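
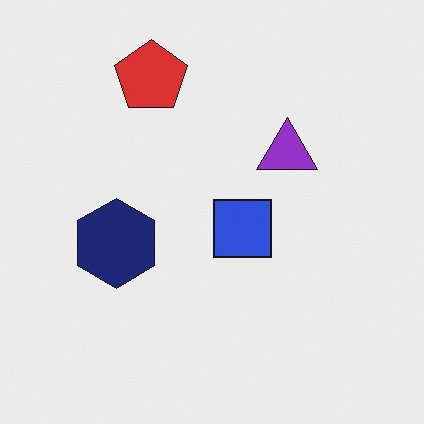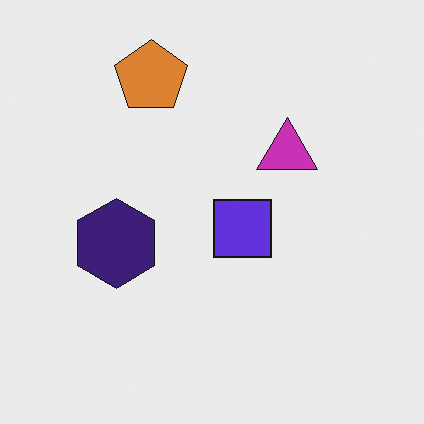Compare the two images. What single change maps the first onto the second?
The second image is the first hue-shifted by a small amount.

Every shape's color has rotated by the same amount around the hue wheel — a uniform hue shift.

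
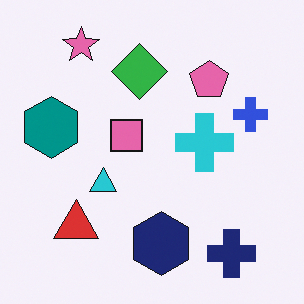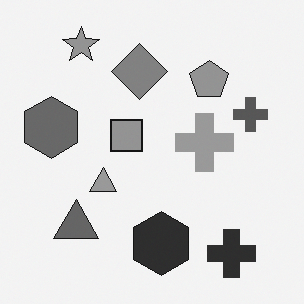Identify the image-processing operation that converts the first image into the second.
It was converted to grayscale.

All color is removed — every shape is now a shade of grey.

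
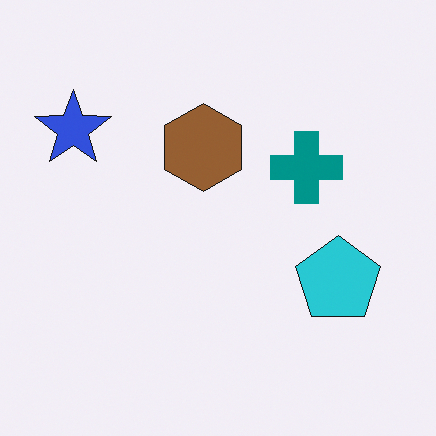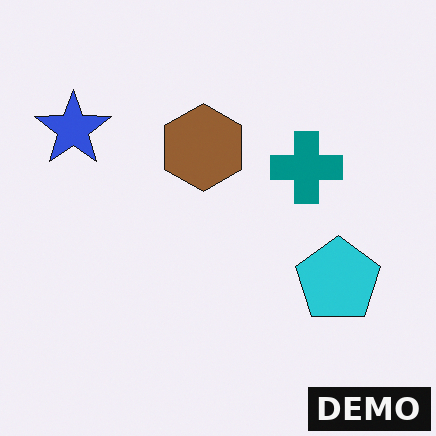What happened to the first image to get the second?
The second image is the first watermarked with the text "DEMO" in the lower-right corner.

A dark label reading "DEMO" appears in the lower-right corner.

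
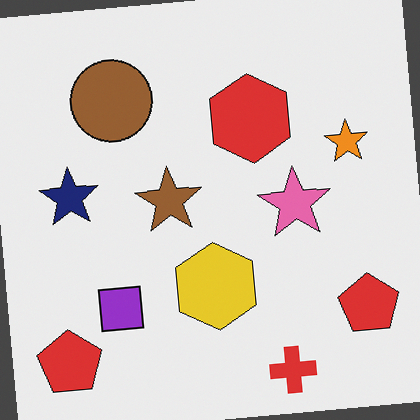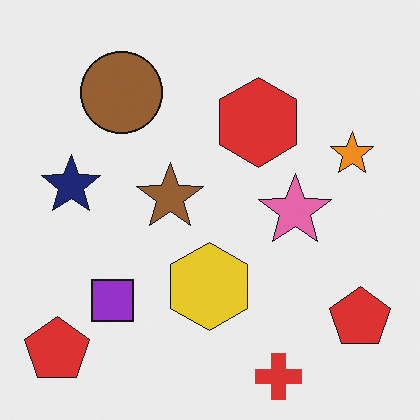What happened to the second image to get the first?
The first image is the second rotated counter-clockwise by a few degrees.

Every shape is tilted by the same angle and the image corners show triangular fill wedges — a whole-image rotation by a non-right angle.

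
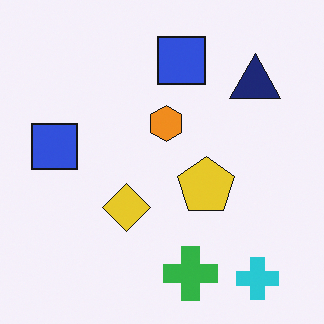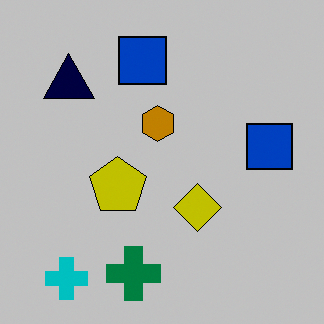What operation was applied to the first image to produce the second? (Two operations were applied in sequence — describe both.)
The image was flipped horizontally (left ↔ right), then heavily posterized to just a handful of flat colors.

The cyan cross is in the bottom-right of the first image and the bottom-left of the second — shapes on opposite sides of the vertical midline have swapped in a mirror flip. Each flat color has snapped to a coarser quantized level — most visibly, the near-white background has dropped to a flat grey.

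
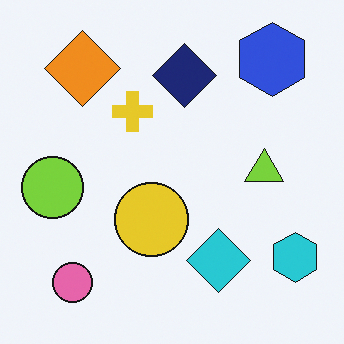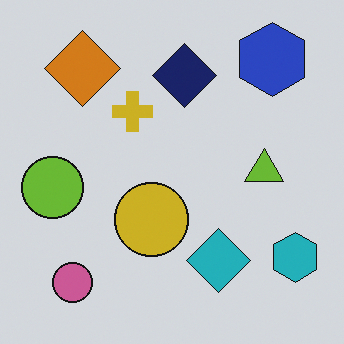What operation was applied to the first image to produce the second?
This is the original image slightly darkened.

Every pixel — background and shapes alike — is uniformly darkened.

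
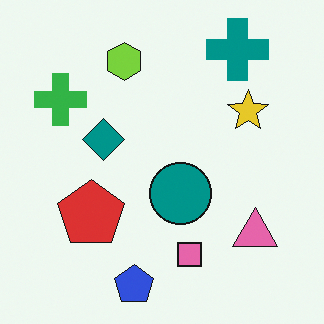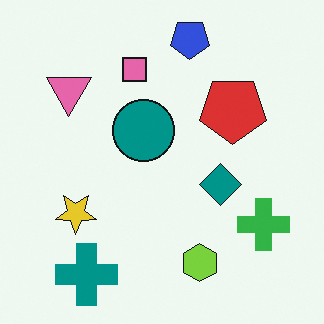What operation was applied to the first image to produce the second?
The image was rotated 180°.

The teal cross sits in the top-right of the first image and the bottom-left of the second — consistent with a whole-image 180° rotation.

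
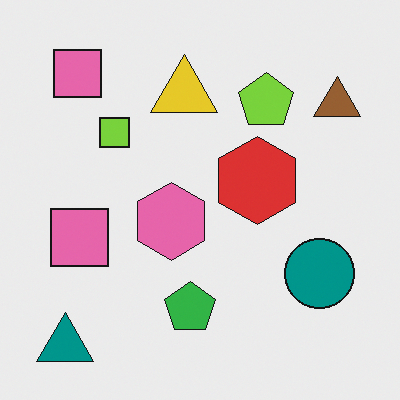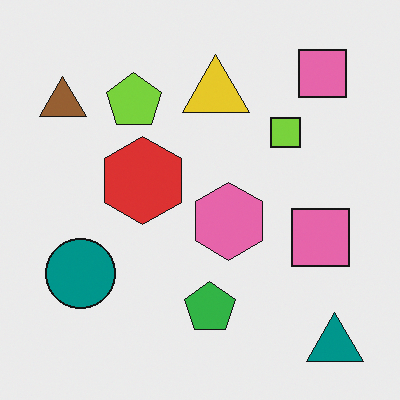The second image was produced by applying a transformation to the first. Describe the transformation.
Flipped horizontally (left ↔ right).

The brown triangle is in the top-right of the first image and the top-left of the second — shapes on opposite sides of the vertical midline have swapped in a mirror flip.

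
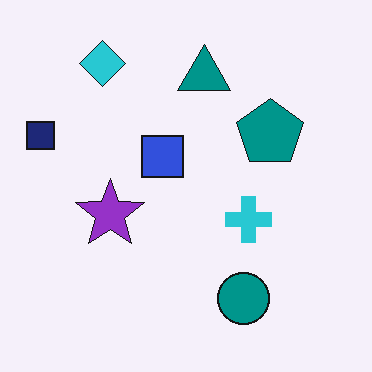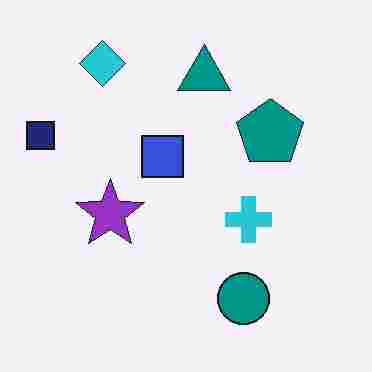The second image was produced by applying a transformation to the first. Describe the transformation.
Heavily JPEG-compressed with obvious blocking artifacts.

Blocky 8×8 compression artifacts appear around shape edges and the flat background shows ringing — characteristic JPEG degradation.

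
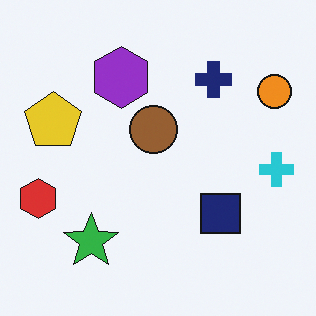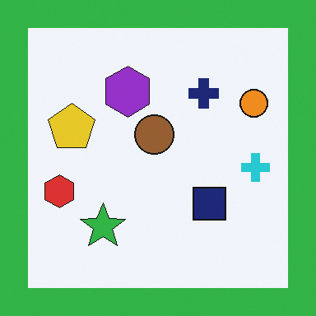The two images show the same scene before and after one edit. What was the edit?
The image was framed with a green border.

A solid green frame runs around the edge of the second image, with the content slightly shrunk inside it.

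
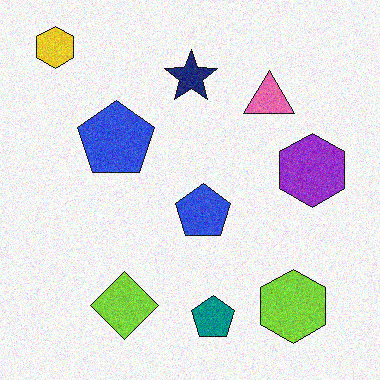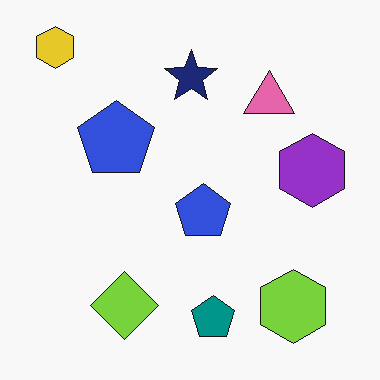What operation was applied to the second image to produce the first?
Degraded with moderate additive noise.

Random speckle covers the whole image, including the flat background.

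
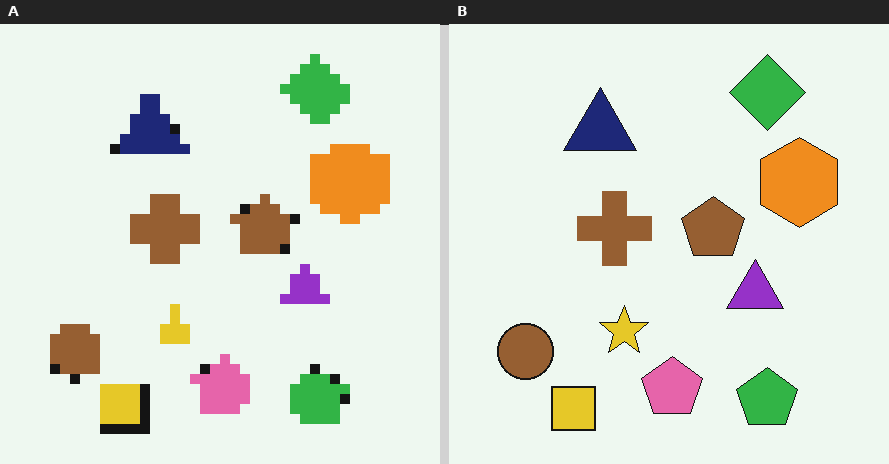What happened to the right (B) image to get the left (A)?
Coarsely pixelated.

Shapes are reduced to large square blocks; fine edges and outlines are lost — a downscale-then-upscale (mosaic) effect.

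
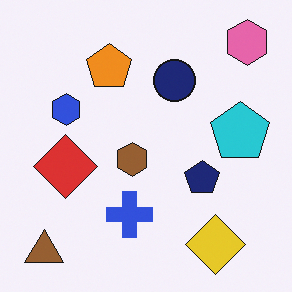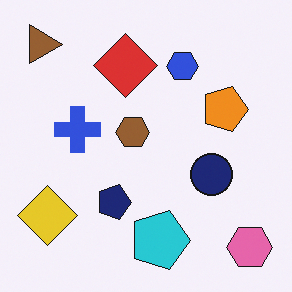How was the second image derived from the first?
It was rotated 90° clockwise.

The brown triangle sits in the bottom-left of the first image and the top-left of the second — consistent with a whole-image 90° clockwise rotation.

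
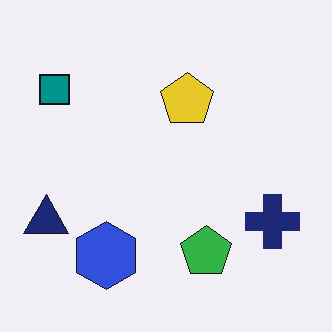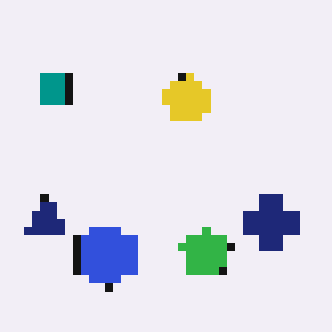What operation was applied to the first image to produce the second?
Moderately pixelated.

Shapes are reduced to large square blocks; fine edges and outlines are lost — a downscale-then-upscale (mosaic) effect.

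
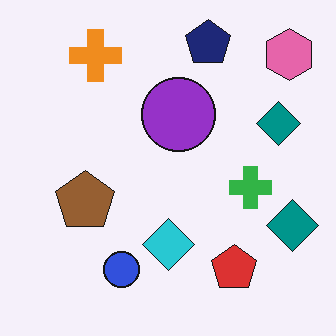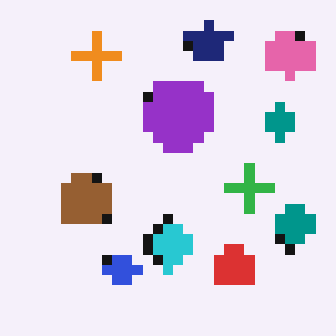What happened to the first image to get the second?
This is the original image coarsely pixelated.

Shapes are reduced to large square blocks; fine edges and outlines are lost — a downscale-then-upscale (mosaic) effect.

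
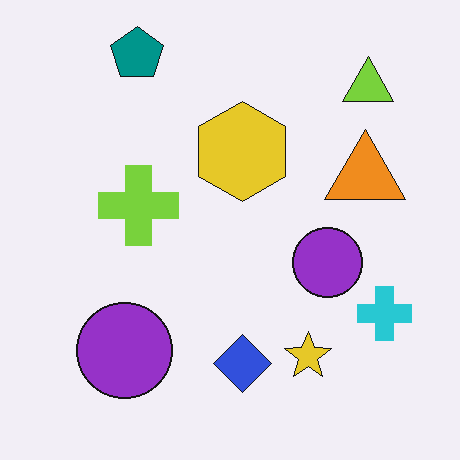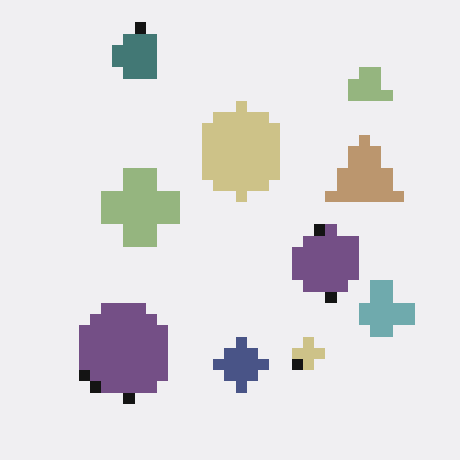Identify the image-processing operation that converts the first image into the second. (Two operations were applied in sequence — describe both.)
The second image is the first heavily desaturated, then coarsely pixelated.

All colors are more muted and greyish — a global saturation change. Shapes are reduced to large square blocks; fine edges and outlines are lost — a downscale-then-upscale (mosaic) effect.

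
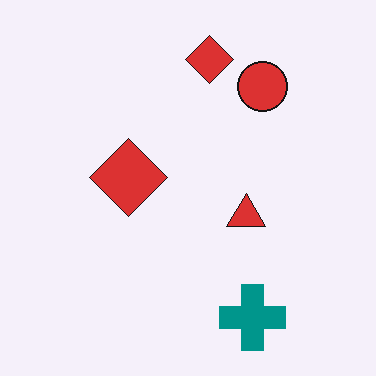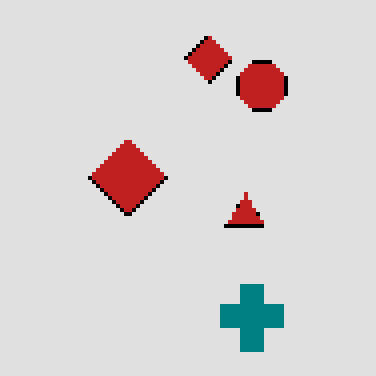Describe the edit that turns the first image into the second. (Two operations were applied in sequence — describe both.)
The image was mildly pixelated, then posterized to a reduced palette.

Shapes are reduced to large square blocks; fine edges and outlines are lost — a downscale-then-upscale (mosaic) effect. Each flat color has snapped to a coarser quantized level — most visibly, the near-white background has dropped to a flat grey.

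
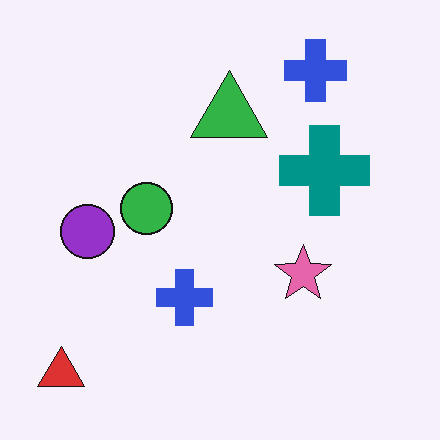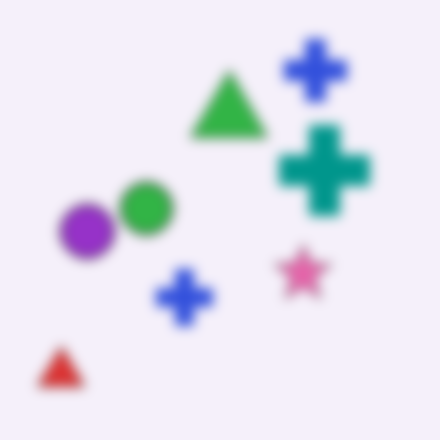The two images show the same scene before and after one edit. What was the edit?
Heavily blurred.

Shape edges and outlines are uniformly softened across the whole image.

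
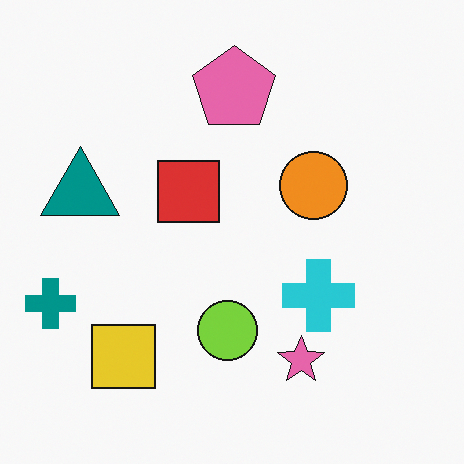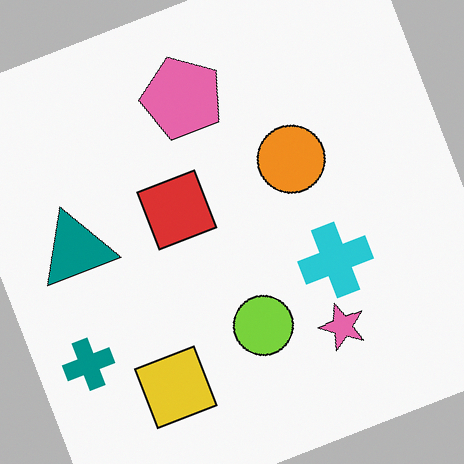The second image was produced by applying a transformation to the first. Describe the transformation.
It was rotated counter-clockwise by a moderate amount.

Every shape is tilted by the same angle and the image corners show triangular fill wedges — a whole-image rotation by a non-right angle.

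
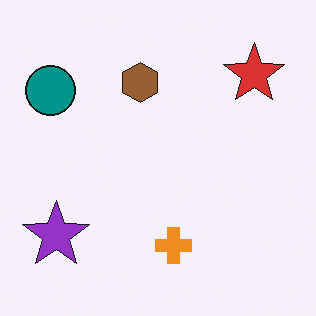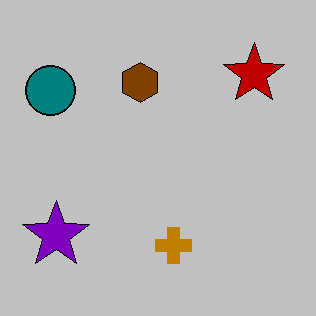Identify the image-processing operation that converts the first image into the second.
The image was heavily posterized to just a handful of flat colors.

Each flat color has snapped to a coarser quantized level — most visibly, the near-white background has dropped to a flat grey.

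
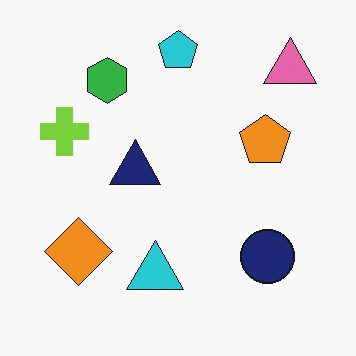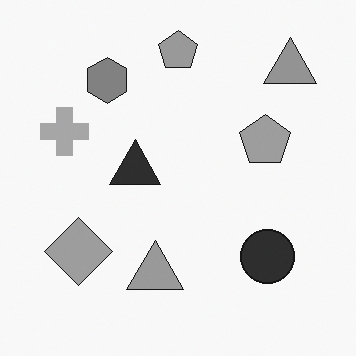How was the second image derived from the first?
The second image is the first converted to grayscale.

All color is removed — every shape is now a shade of grey.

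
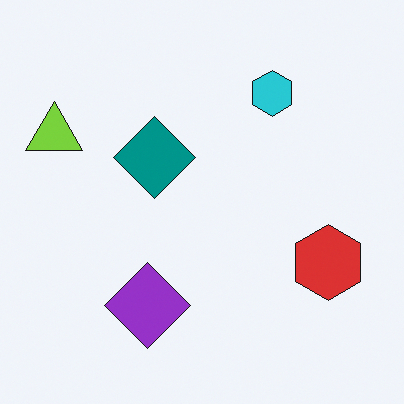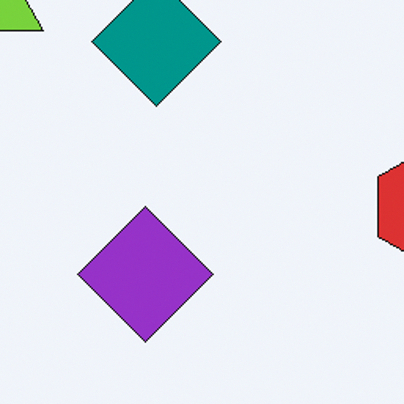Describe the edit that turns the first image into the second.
The image was cropped slightly and scaled back up.

The visible shapes are larger and the field of view is narrower; shapes near the original edges may be partly or wholly outside the frame — a crop-and-rescale.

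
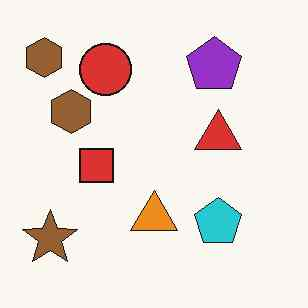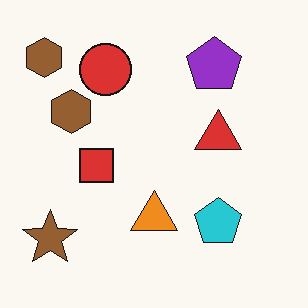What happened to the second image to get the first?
Given moderate JPEG compression.

Blocky 8×8 compression artifacts appear around shape edges and the flat background shows ringing — characteristic JPEG degradation.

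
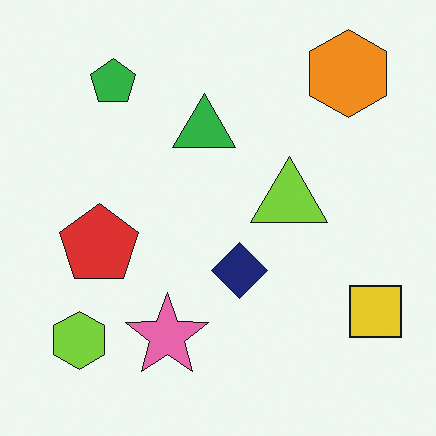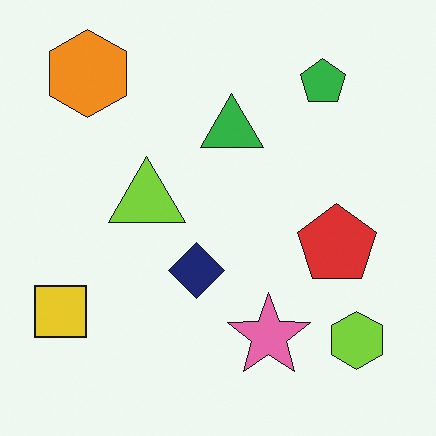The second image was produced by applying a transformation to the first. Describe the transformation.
The image was flipped horizontally (left ↔ right).

The yellow square is in the bottom-right of the first image and the bottom-left of the second — shapes on opposite sides of the vertical midline have swapped in a mirror flip.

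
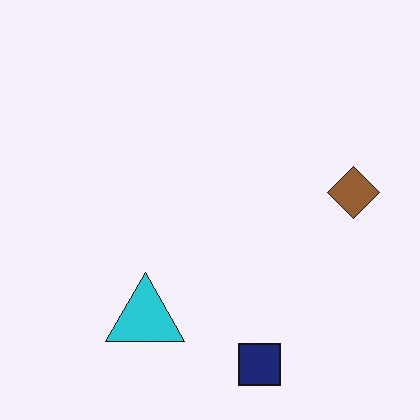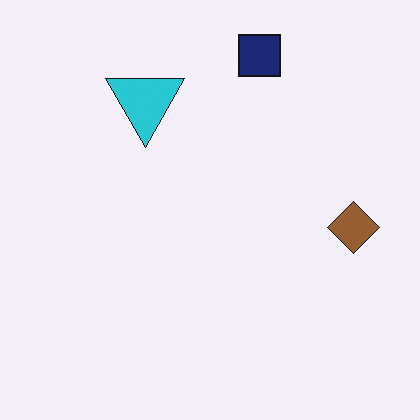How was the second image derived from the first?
The second image is the first flipped vertically (top ↔ bottom).

The navy square is in the bottom of the first image and the top of the second — shapes on opposite sides of the horizontal midline have swapped in a mirror flip.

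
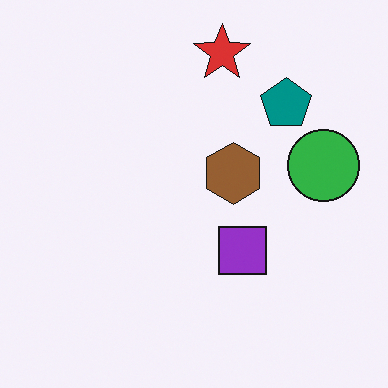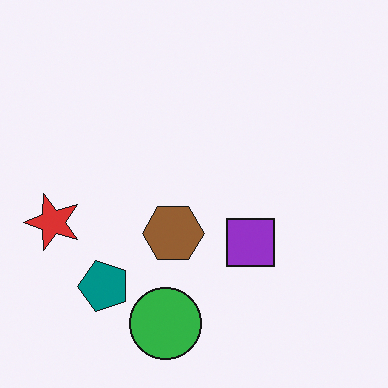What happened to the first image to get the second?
This is the original image transposed (reflected across the top-left ↔ bottom-right diagonal).

Shapes have swapped their row and column positions — what was in the top-right is now in the bottom-left — a diagonal reflection.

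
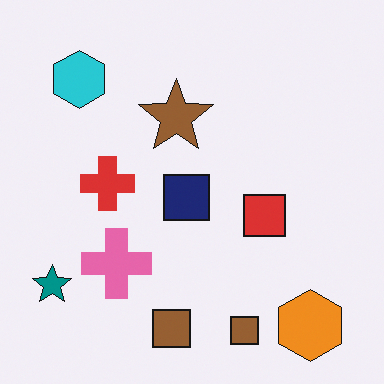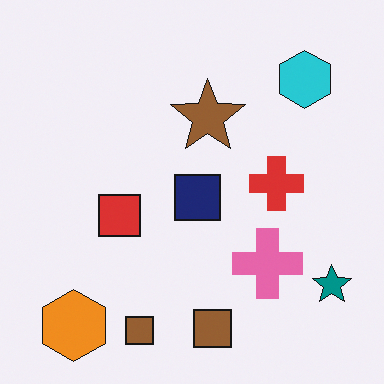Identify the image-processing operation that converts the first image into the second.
The transformation is: flipped horizontally (left ↔ right).

The teal star is in the bottom-left of the first image and the bottom-right of the second — shapes on opposite sides of the vertical midline have swapped in a mirror flip.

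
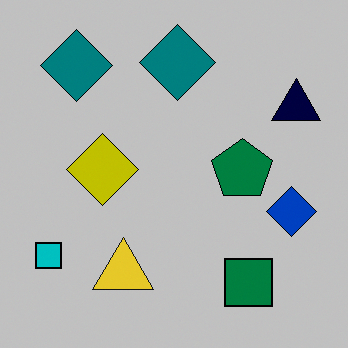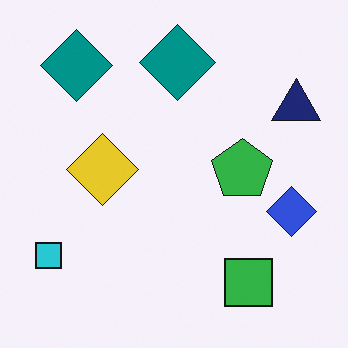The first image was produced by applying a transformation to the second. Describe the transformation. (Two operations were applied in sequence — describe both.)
The image was aggressively posterized, then overlaid with an additional yellow triangle.

Each flat color has snapped to a coarser quantized level — most visibly, the near-white background has dropped to a flat grey. A yellow triangle appears in the first image that is absent from the second.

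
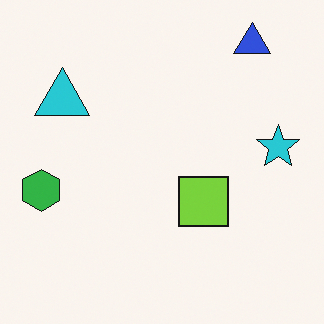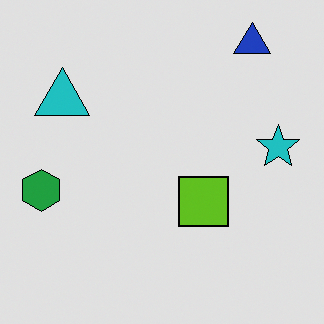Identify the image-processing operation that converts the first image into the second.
This is the original image moderately posterized.

Each flat color has snapped to a coarser quantized level — most visibly, the near-white background has dropped to a flat grey.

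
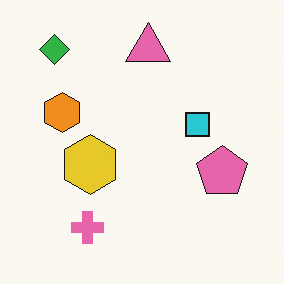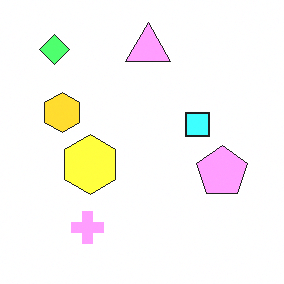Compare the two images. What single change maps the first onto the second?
The second image is the first substantially brightened.

Every pixel — background and shapes alike — is uniformly brightened.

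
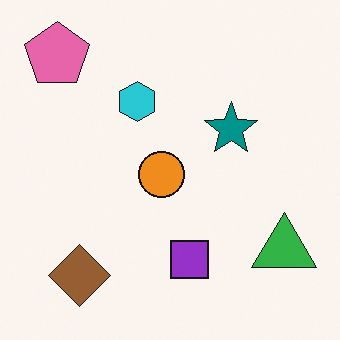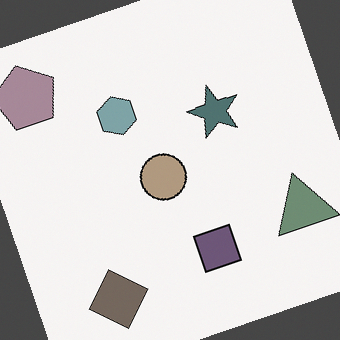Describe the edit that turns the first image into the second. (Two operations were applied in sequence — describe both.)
The image was heavily desaturated, then rotated counter-clockwise by a moderate amount.

All colors are more muted and greyish — a global saturation change. Every shape is tilted by the same angle and the image corners show triangular fill wedges — a whole-image rotation by a non-right angle.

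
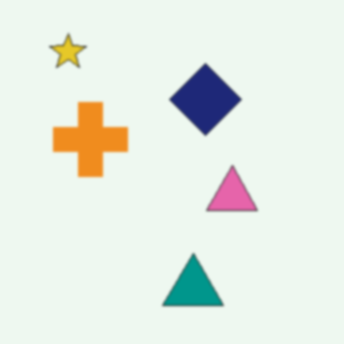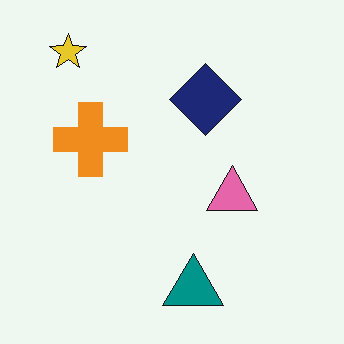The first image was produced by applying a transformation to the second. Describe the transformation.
Given a subtle gaussian blur.

Shape edges and outlines are uniformly softened across the whole image.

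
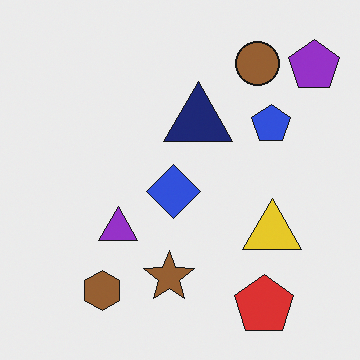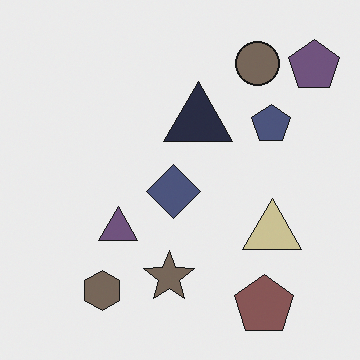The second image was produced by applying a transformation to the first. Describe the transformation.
It was made much more muted (saturation change).

All colors are more muted and greyish — a global saturation change.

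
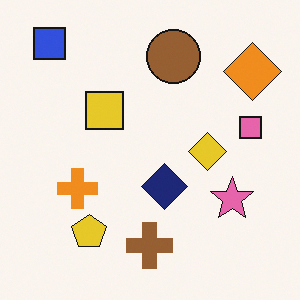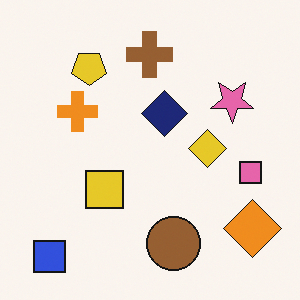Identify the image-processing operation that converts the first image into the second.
Flipped vertically (top ↔ bottom).

The blue square is in the top-left of the first image and the bottom-left of the second — shapes on opposite sides of the horizontal midline have swapped in a mirror flip.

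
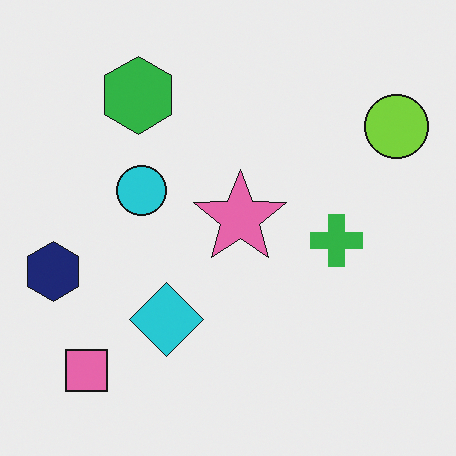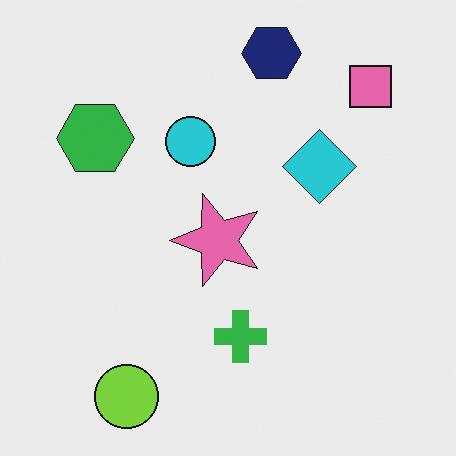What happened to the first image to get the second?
The transformation is: transposed (reflected across the top-left ↔ bottom-right diagonal).

Shapes have swapped their row and column positions — what was in the top-right is now in the bottom-left — a diagonal reflection.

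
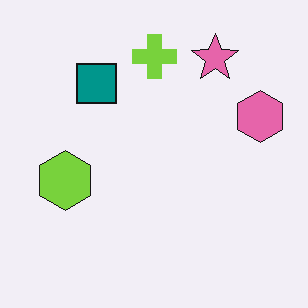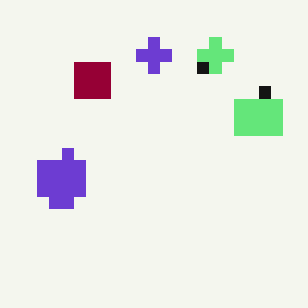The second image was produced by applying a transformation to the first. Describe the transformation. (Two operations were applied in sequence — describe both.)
It was hue-shifted through roughly half the color wheel, then coarsely pixelated.

Every shape's color has rotated by the same amount around the hue wheel — a uniform hue shift. Shapes are reduced to large square blocks; fine edges and outlines are lost — a downscale-then-upscale (mosaic) effect.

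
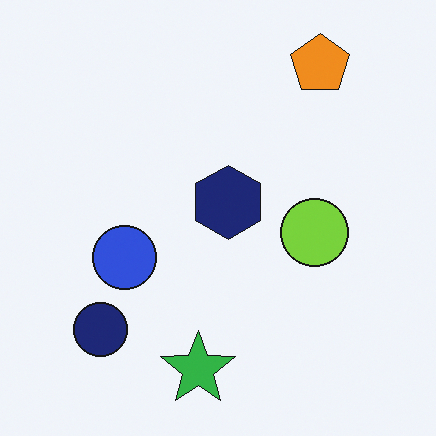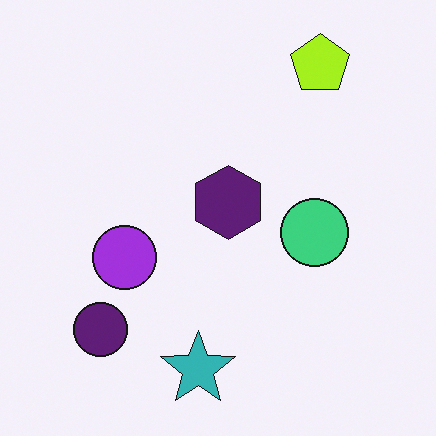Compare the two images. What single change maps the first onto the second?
It was hue-shifted slightly.

Every shape's color has rotated by the same amount around the hue wheel — a uniform hue shift.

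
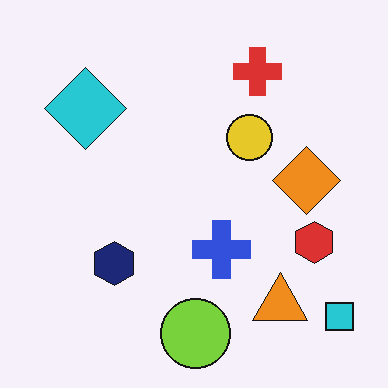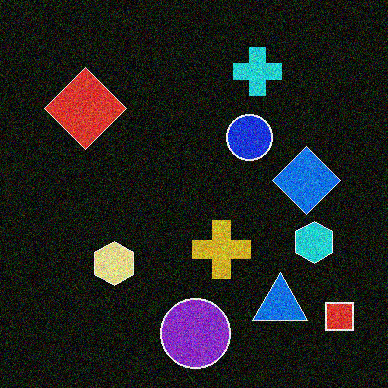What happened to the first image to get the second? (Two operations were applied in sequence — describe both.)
The image was color-inverted (negative), then degraded with visible gaussian noise.

The light background has become dark and every shape's color is its complement — a photographic negative. Random speckle covers the whole image, including the flat background.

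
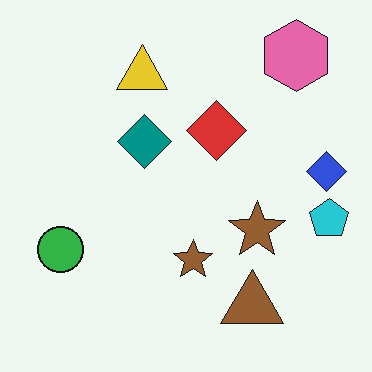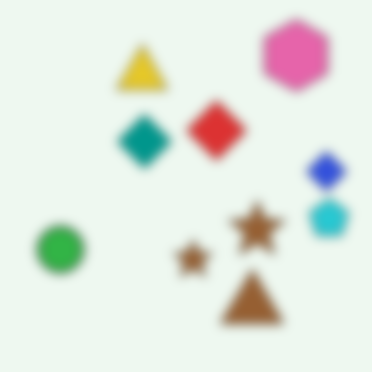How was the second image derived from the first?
Heavily blurred.

Shape edges and outlines are uniformly softened across the whole image.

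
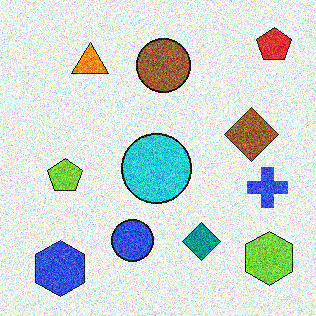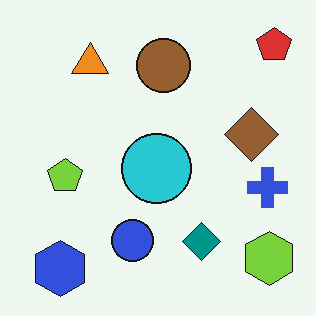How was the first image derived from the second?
The image was degraded with heavy additive noise.

Random speckle covers the whole image, including the flat background.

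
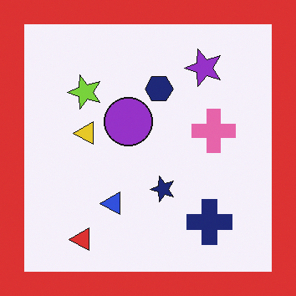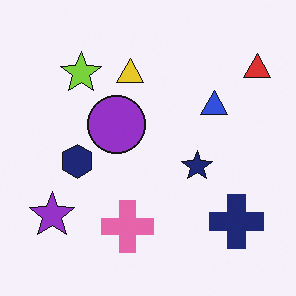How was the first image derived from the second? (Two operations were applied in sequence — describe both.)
The first image is the second transposed (reflected across the top-left ↔ bottom-right diagonal), then framed with a red border.

Shapes have swapped their row and column positions — what was in the top-right is now in the bottom-left — a diagonal reflection. A solid red frame runs around the edge of the first image, with the content slightly shrunk inside it.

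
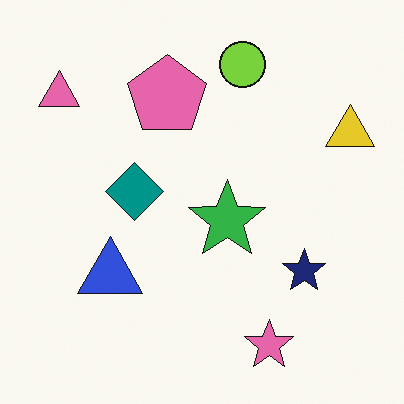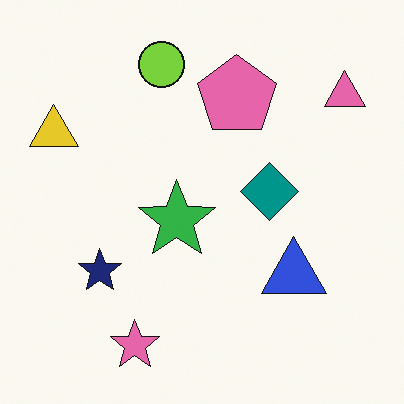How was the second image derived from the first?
The second image is the first flipped horizontally (left ↔ right).

The yellow triangle is in the top-right of the first image and the top-left of the second — shapes on opposite sides of the vertical midline have swapped in a mirror flip.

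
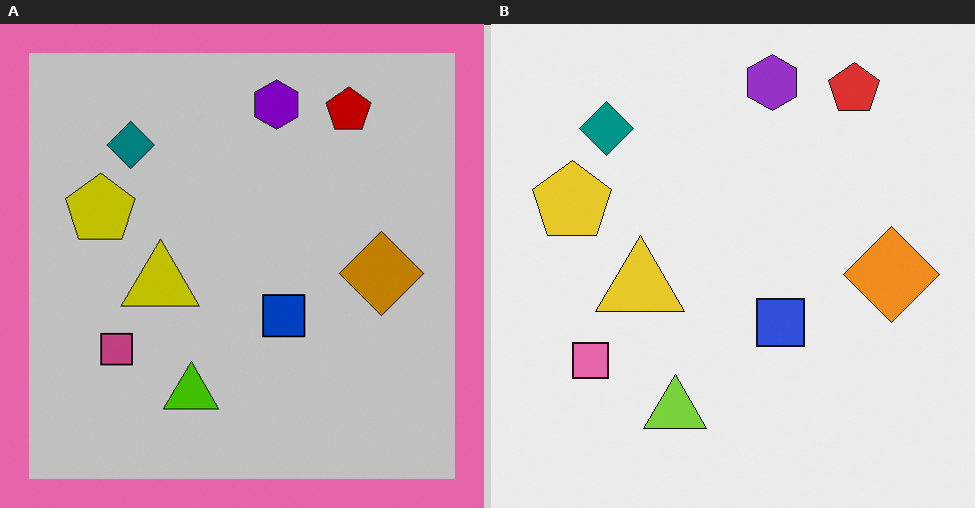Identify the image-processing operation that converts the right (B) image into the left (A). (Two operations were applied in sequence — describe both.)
The transformation is: heavily posterized to just a handful of flat colors, then framed with a pink border.

Each flat color has snapped to a coarser quantized level — most visibly, the near-white background has dropped to a flat grey. A solid pink frame runs around the edge of the left (A) image, with the content slightly shrunk inside it.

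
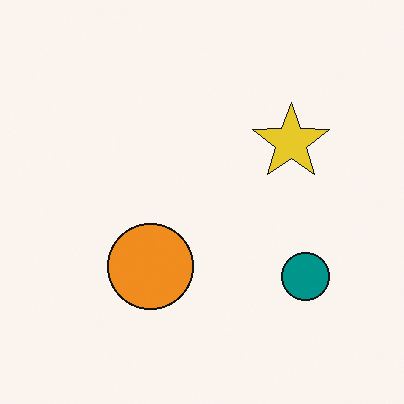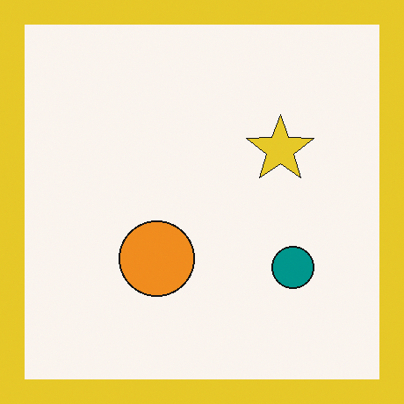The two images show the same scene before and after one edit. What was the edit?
This is the original image framed with a yellow border.

A solid yellow frame runs around the edge of the second image, with the content slightly shrunk inside it.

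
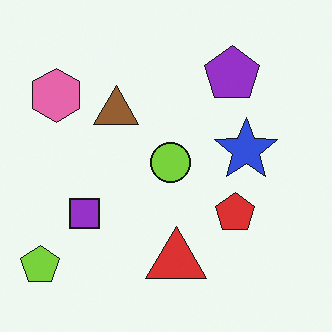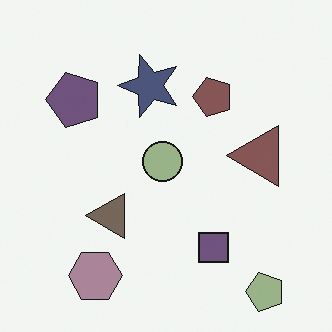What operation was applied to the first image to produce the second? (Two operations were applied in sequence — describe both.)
It was rotated 90° counter-clockwise, then made much more muted (saturation change).

The lime pentagon sits in the bottom-left of the first image and the bottom-right of the second — consistent with a whole-image 90° counter-clockwise rotation. All colors are more muted and greyish — a global saturation change.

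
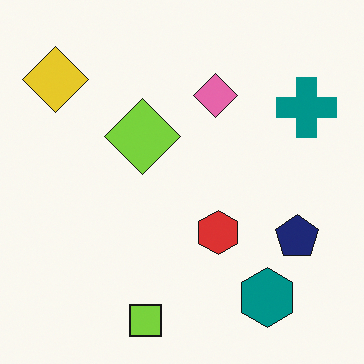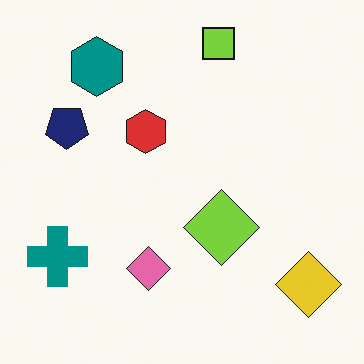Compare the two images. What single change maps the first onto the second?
It was rotated 180°.

The yellow diamond sits in the top-left of the first image and the bottom-right of the second — consistent with a whole-image 180° rotation.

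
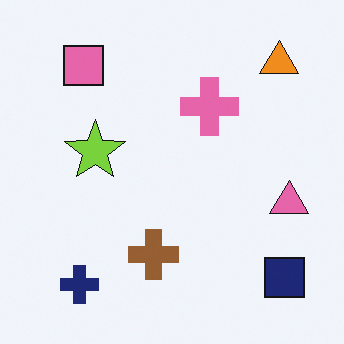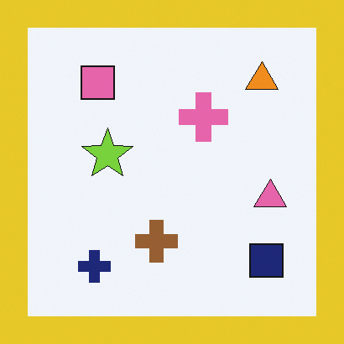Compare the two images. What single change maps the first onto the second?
Framed with a yellow border.

A solid yellow frame runs around the edge of the second image, with the content slightly shrunk inside it.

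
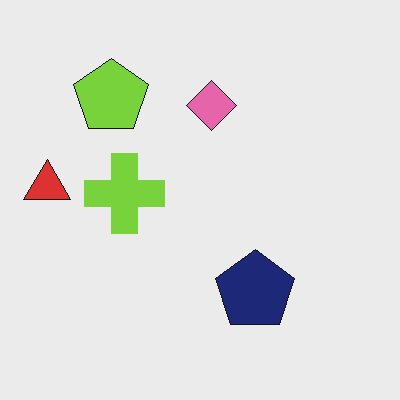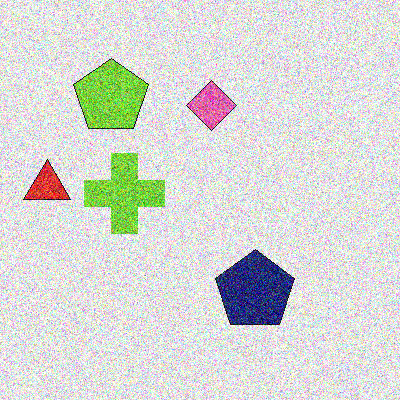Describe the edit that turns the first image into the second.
The image was degraded with strong gaussian noise.

Random speckle covers the whole image, including the flat background.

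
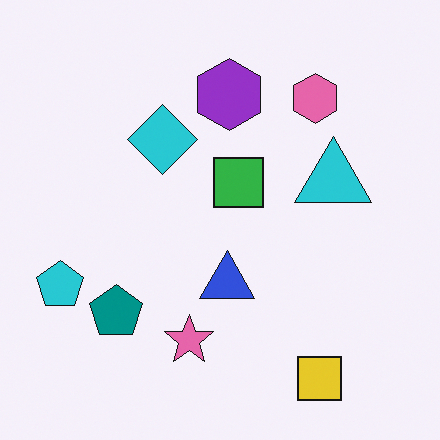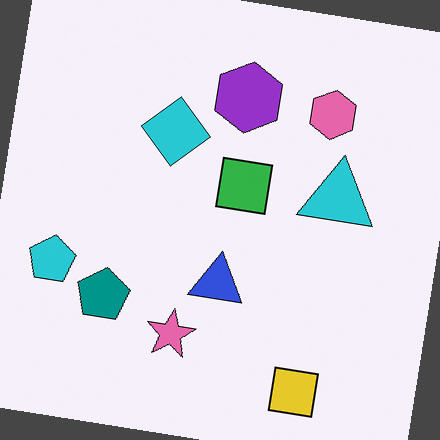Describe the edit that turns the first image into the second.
The second image is the first rotated clockwise by a few degrees.

Every shape is tilted by the same angle and the image corners show triangular fill wedges — a whole-image rotation by a non-right angle.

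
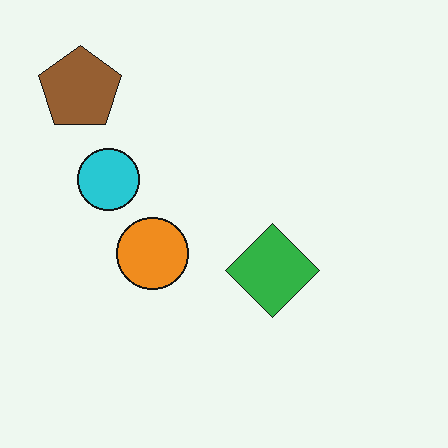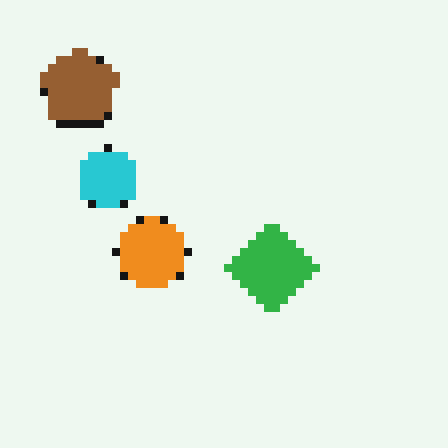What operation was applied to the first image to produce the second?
The image was moderately pixelated.

Shapes are reduced to large square blocks; fine edges and outlines are lost — a downscale-then-upscale (mosaic) effect.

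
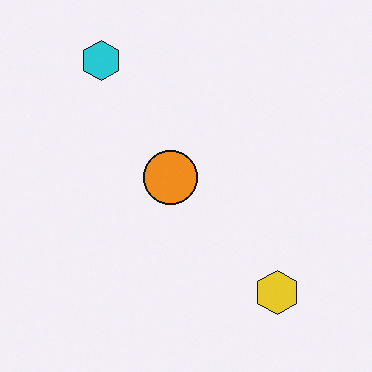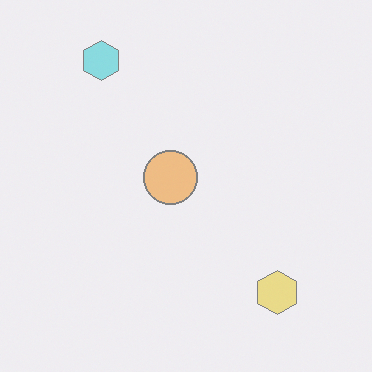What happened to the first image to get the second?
It was washed out (contrast reduced).

Tones are pushed toward mid-grey across the whole image — a global contrast change.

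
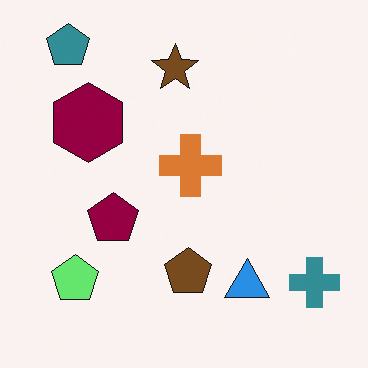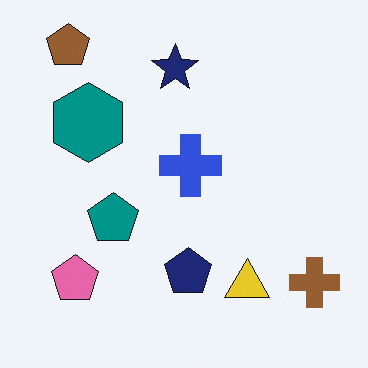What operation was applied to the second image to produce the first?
It was hue-shifted through roughly half the color wheel.

Every shape's color has rotated by the same amount around the hue wheel — a uniform hue shift.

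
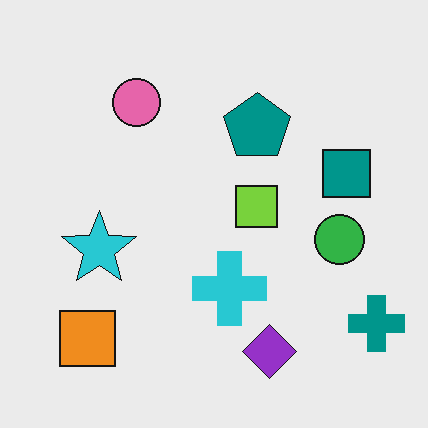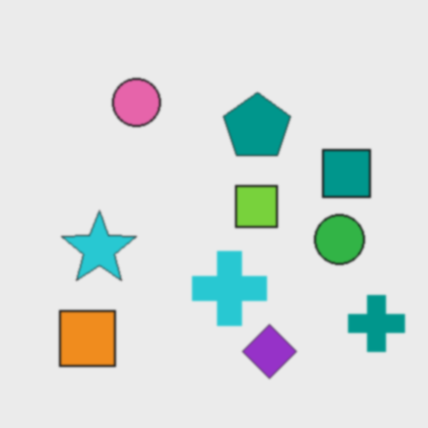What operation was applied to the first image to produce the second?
The second image is the first slightly softened.

Shape edges and outlines are uniformly softened across the whole image.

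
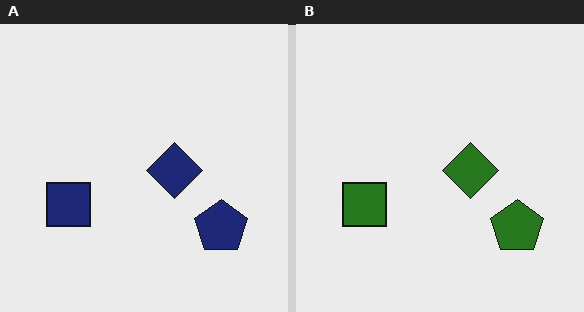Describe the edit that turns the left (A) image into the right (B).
The right (B) image is the left (A) hue-shifted through roughly half the color wheel.

Every shape's color has rotated by the same amount around the hue wheel — a uniform hue shift.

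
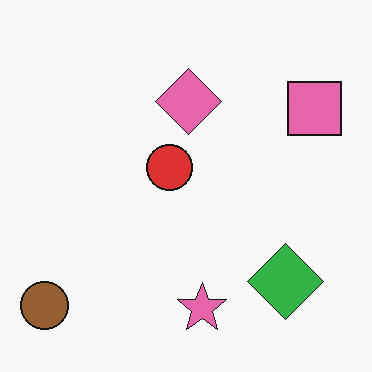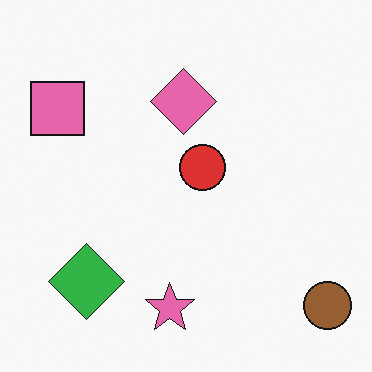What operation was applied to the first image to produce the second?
It was flipped horizontally (left ↔ right).

The brown circle is in the bottom-left of the first image and the bottom-right of the second — shapes on opposite sides of the vertical midline have swapped in a mirror flip.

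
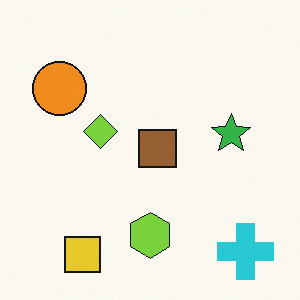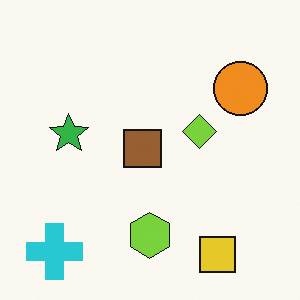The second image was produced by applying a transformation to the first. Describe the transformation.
This is the original image flipped horizontally (left ↔ right).

The cyan cross is in the bottom-right of the first image and the bottom-left of the second — shapes on opposite sides of the vertical midline have swapped in a mirror flip.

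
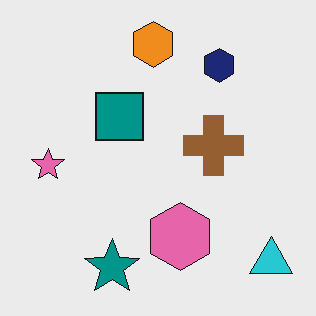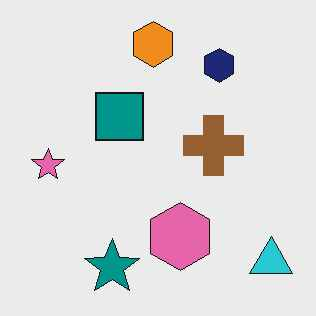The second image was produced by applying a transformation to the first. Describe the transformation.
This is the original image JPEG-compressed with visible artifacts.

Blocky 8×8 compression artifacts appear around shape edges and the flat background shows ringing — characteristic JPEG degradation.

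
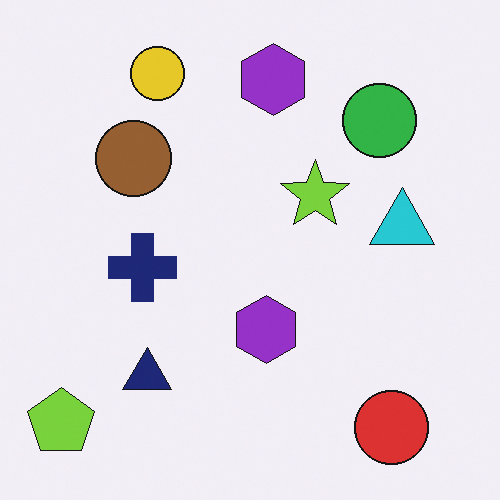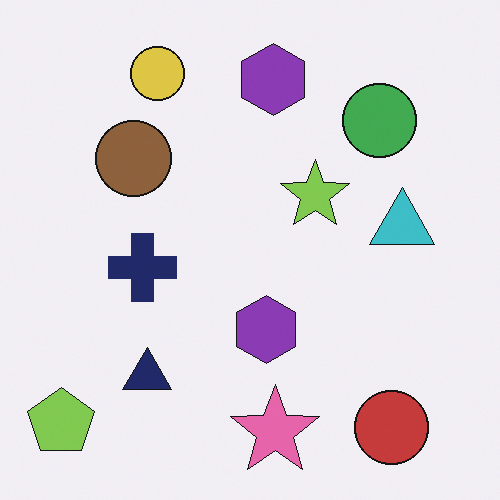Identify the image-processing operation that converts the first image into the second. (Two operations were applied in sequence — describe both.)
Slightly desaturated, then overlaid with an additional pink star.

All colors are more muted and greyish — a global saturation change. A pink star appears in the second image that is absent from the first.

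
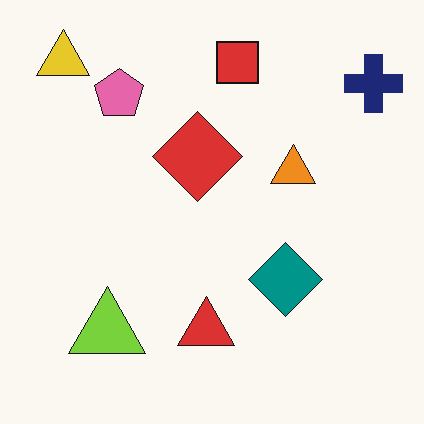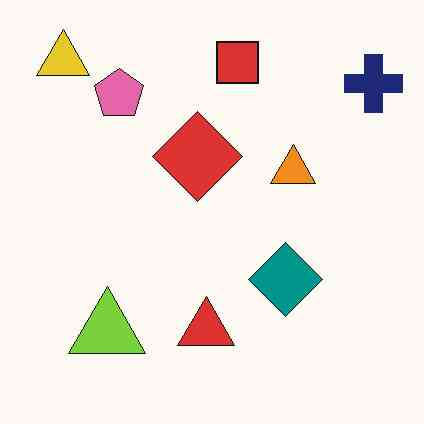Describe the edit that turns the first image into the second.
Given moderate JPEG compression.

Blocky 8×8 compression artifacts appear around shape edges and the flat background shows ringing — characteristic JPEG degradation.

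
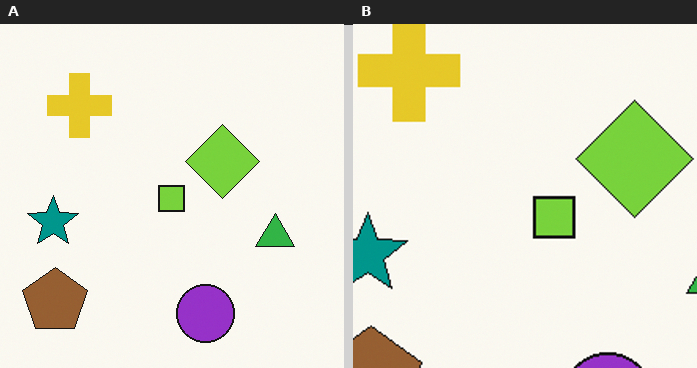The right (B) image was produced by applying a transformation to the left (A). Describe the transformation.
Cropped to a modestly smaller region and rescaled.

The visible shapes are larger and the field of view is narrower; shapes near the original edges may be partly or wholly outside the frame — a crop-and-rescale.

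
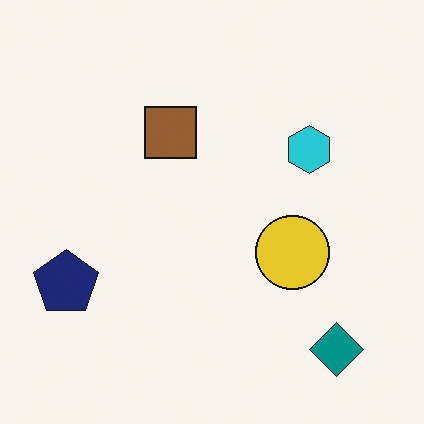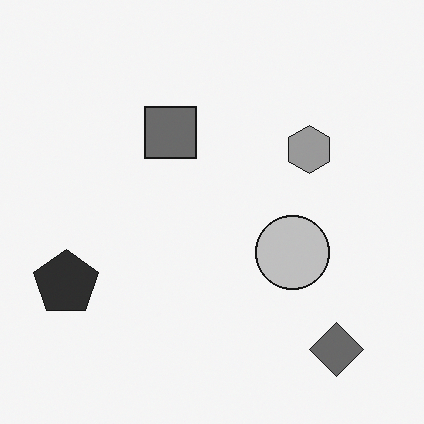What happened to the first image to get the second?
This is the original image converted to grayscale.

All color is removed — every shape is now a shade of grey.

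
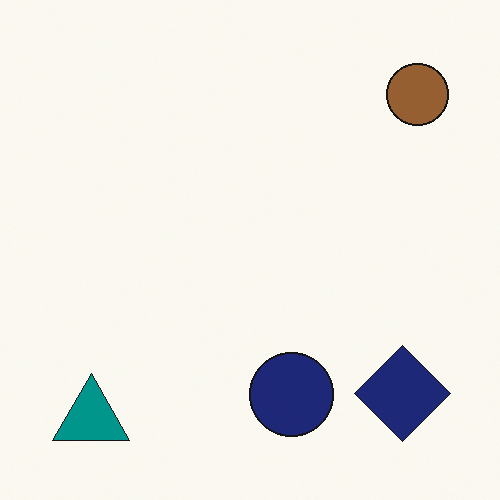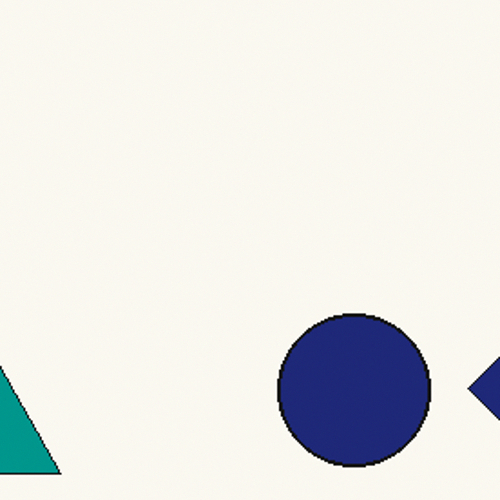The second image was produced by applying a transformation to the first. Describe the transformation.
Cropped to a noticeably smaller region and rescaled.

The visible shapes are larger and the field of view is narrower; shapes near the original edges may be partly or wholly outside the frame — a crop-and-rescale.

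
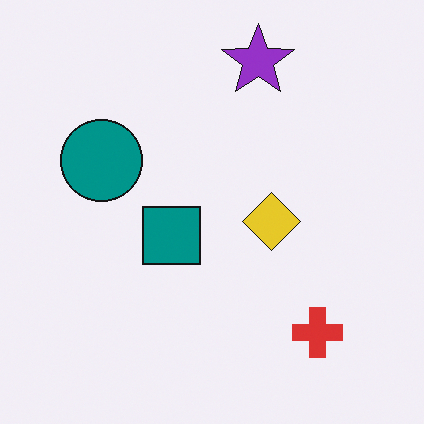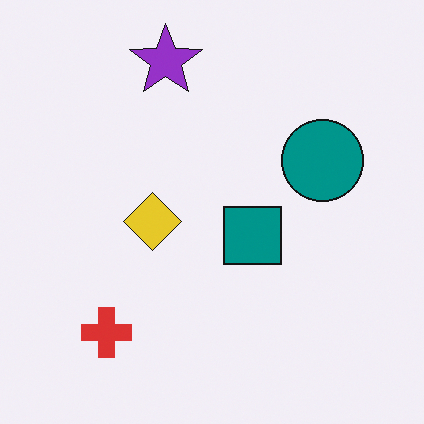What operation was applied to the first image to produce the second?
The second image is the first flipped horizontally (left ↔ right).

The teal circle is in the left of the first image and the right of the second — shapes on opposite sides of the vertical midline have swapped in a mirror flip.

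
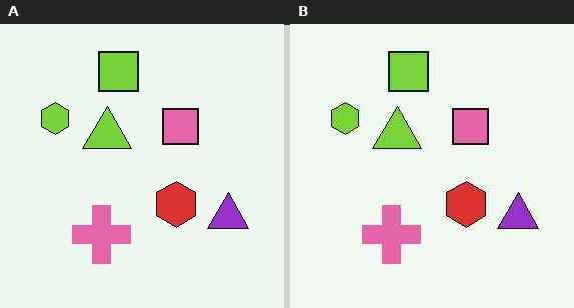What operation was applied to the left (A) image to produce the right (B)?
The transformation is: given moderate JPEG compression.

Blocky 8×8 compression artifacts appear around shape edges and the flat background shows ringing — characteristic JPEG degradation.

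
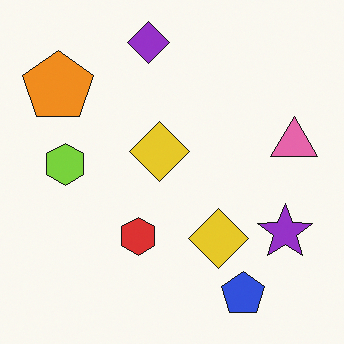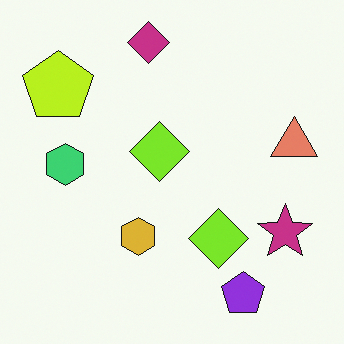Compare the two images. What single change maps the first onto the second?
It was hue-shifted by a small amount.

Every shape's color has rotated by the same amount around the hue wheel — a uniform hue shift.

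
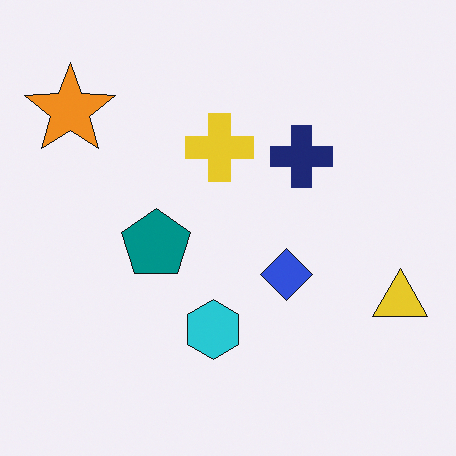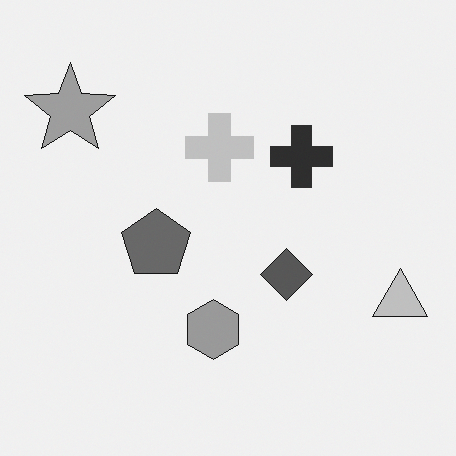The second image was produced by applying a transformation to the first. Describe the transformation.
It was converted to grayscale.

All color is removed — every shape is now a shade of grey.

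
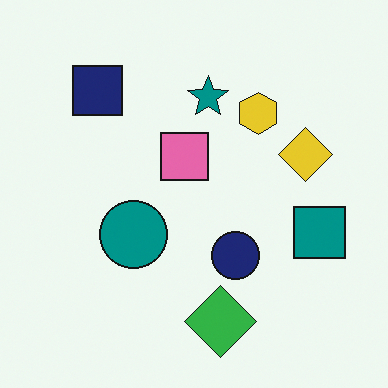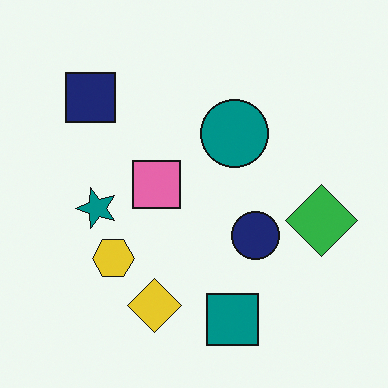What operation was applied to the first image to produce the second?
Transposed (reflected across the top-left ↔ bottom-right diagonal).

Shapes have swapped their row and column positions — what was in the top-right is now in the bottom-left — a diagonal reflection.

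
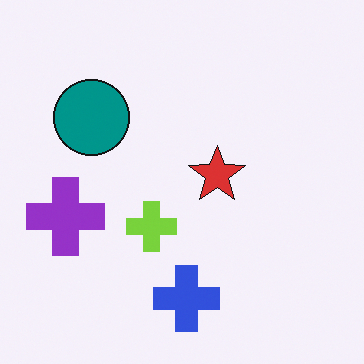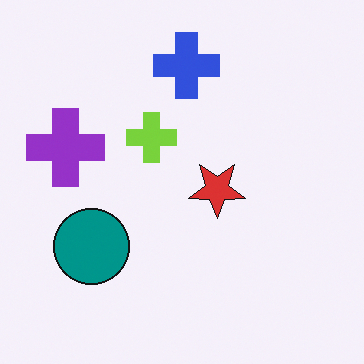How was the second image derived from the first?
This is the original image flipped vertically (top ↔ bottom).

The blue cross is in the bottom of the first image and the top of the second — shapes on opposite sides of the horizontal midline have swapped in a mirror flip.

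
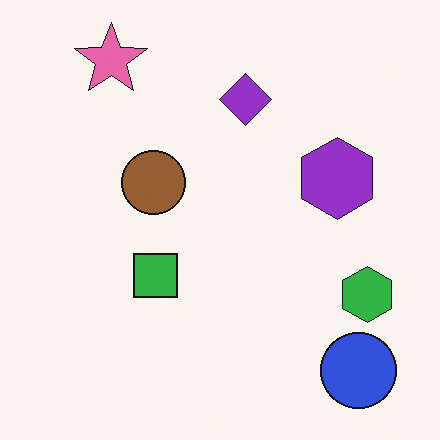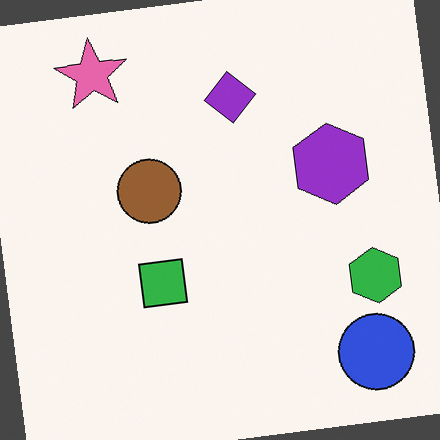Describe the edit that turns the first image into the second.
It was rotated counter-clockwise by a few degrees.

Every shape is tilted by the same angle and the image corners show triangular fill wedges — a whole-image rotation by a non-right angle.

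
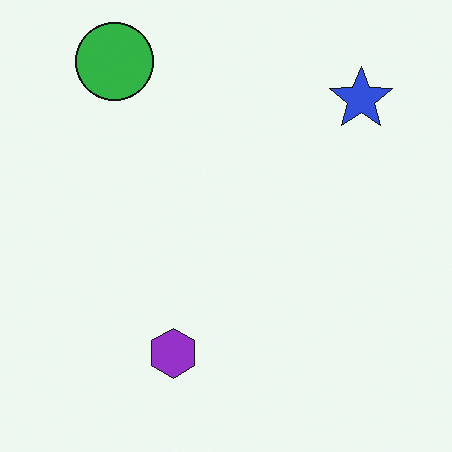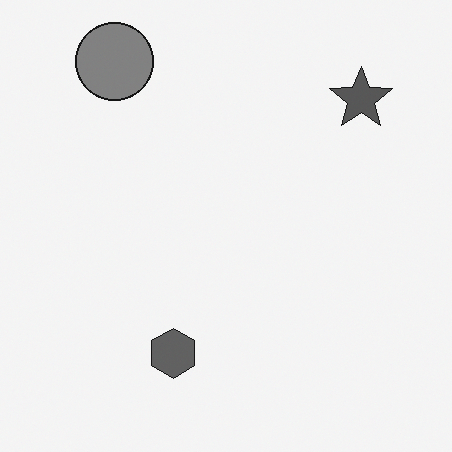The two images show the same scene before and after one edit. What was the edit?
Converted to grayscale.

All color is removed — every shape is now a shade of grey.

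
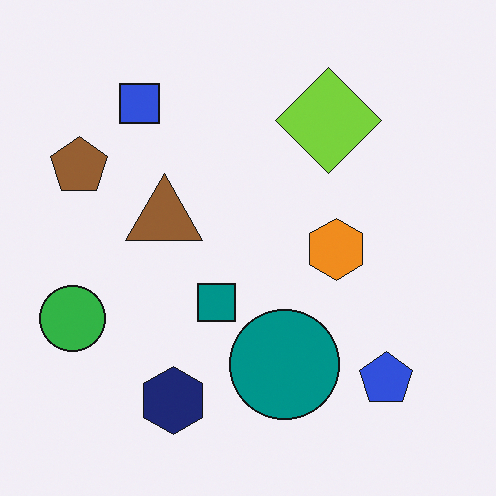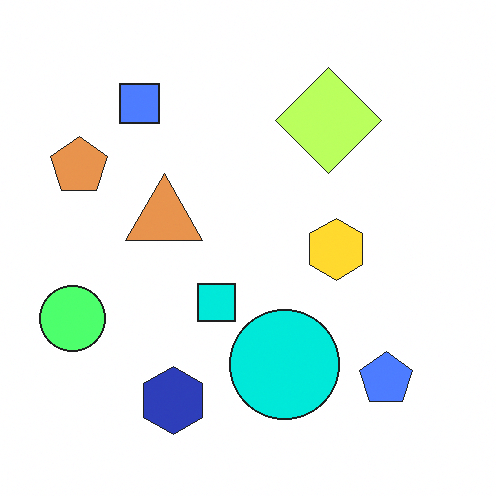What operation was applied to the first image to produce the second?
It was brightened a lot.

Every pixel — background and shapes alike — is uniformly brightened.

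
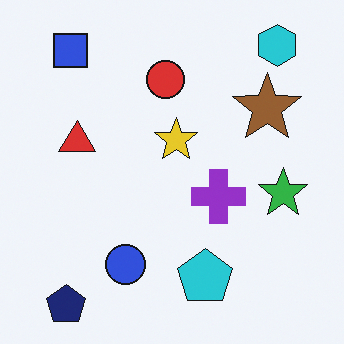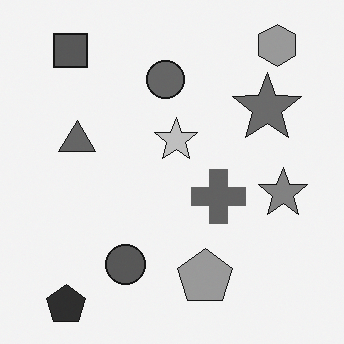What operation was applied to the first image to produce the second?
Converted to grayscale.

All color is removed — every shape is now a shade of grey.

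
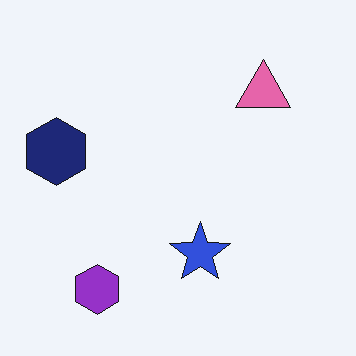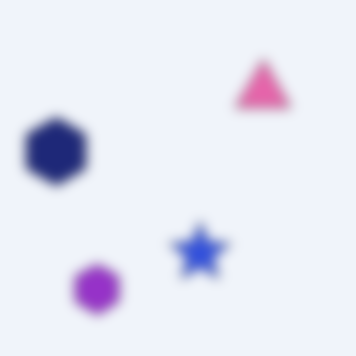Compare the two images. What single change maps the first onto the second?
This is the original image heavily blurred.

Shape edges and outlines are uniformly softened across the whole image.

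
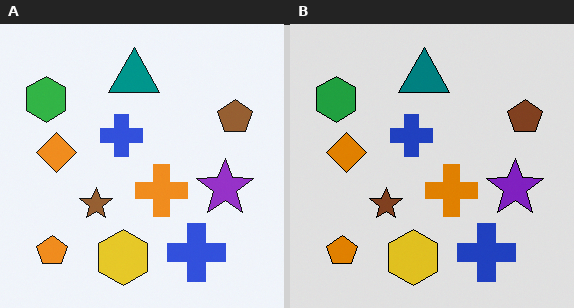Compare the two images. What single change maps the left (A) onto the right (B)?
It was moderately posterized.

Each flat color has snapped to a coarser quantized level — most visibly, the near-white background has dropped to a flat grey.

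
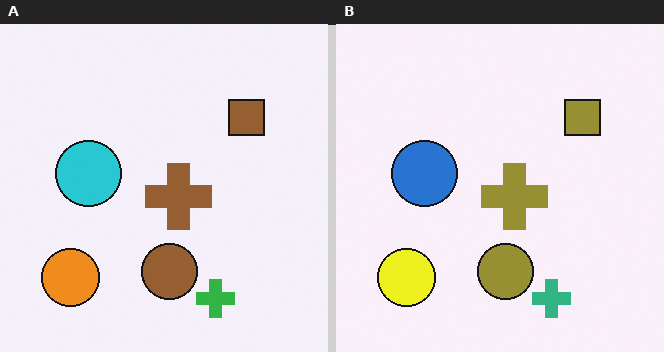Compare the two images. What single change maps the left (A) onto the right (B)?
The image was hue-shifted slightly.

Every shape's color has rotated by the same amount around the hue wheel — a uniform hue shift.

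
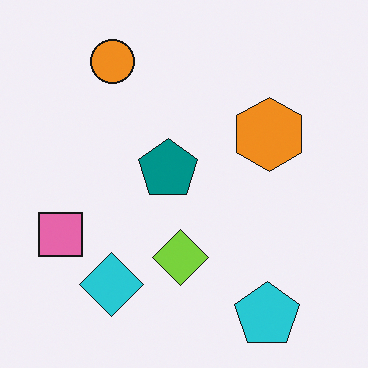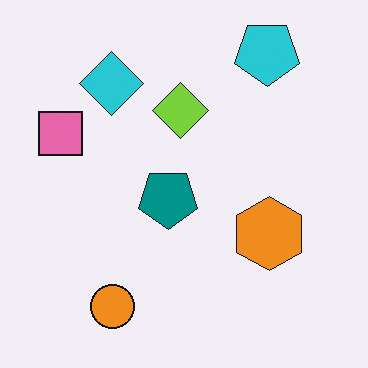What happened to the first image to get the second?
It was flipped vertically (top ↔ bottom).

The cyan pentagon is in the bottom-right of the first image and the top-right of the second — shapes on opposite sides of the horizontal midline have swapped in a mirror flip.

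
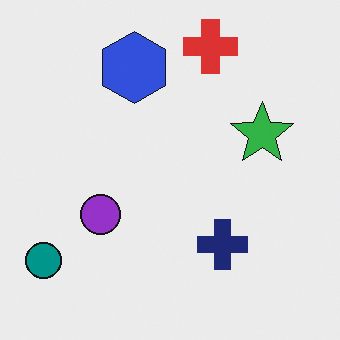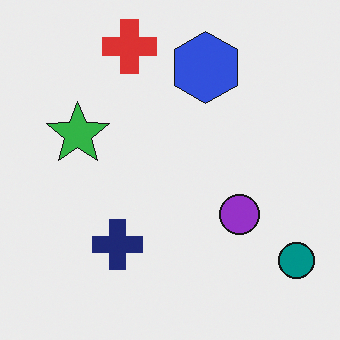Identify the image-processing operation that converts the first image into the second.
It was flipped horizontally (left ↔ right).

The teal circle is in the bottom-left of the first image and the bottom-right of the second — shapes on opposite sides of the vertical midline have swapped in a mirror flip.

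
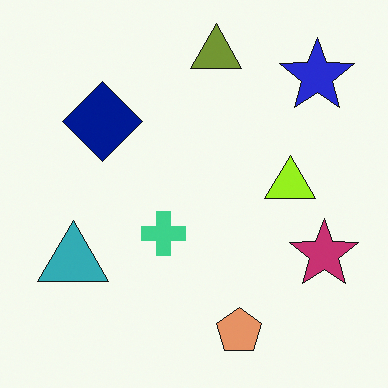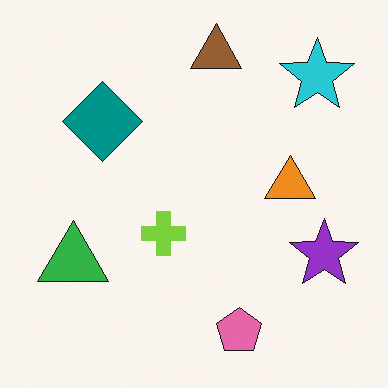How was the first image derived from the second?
It was hue-shifted slightly.

Every shape's color has rotated by the same amount around the hue wheel — a uniform hue shift.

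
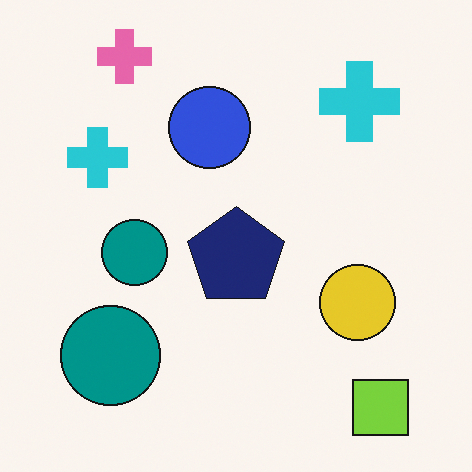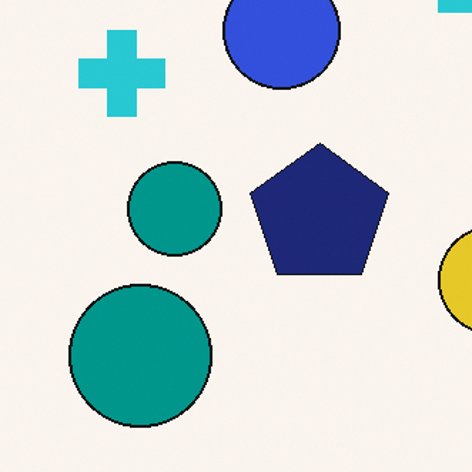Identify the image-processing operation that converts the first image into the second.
Cropped slightly and scaled back up.

The visible shapes are larger and the field of view is narrower; shapes near the original edges may be partly or wholly outside the frame — a crop-and-rescale.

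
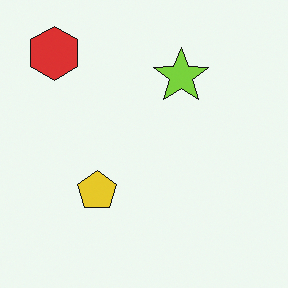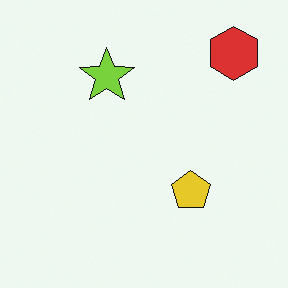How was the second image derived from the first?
The image was flipped horizontally (left ↔ right).

The red hexagon is in the top-left of the first image and the top-right of the second — shapes on opposite sides of the vertical midline have swapped in a mirror flip.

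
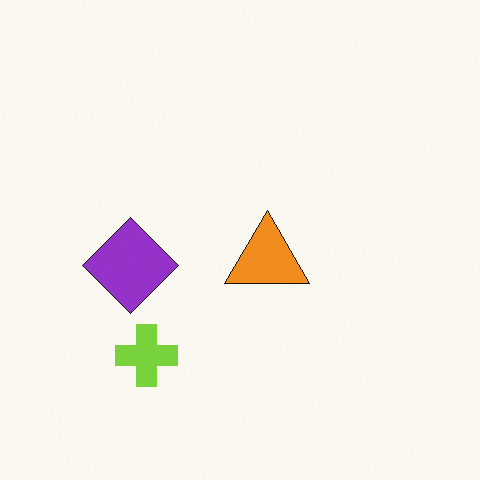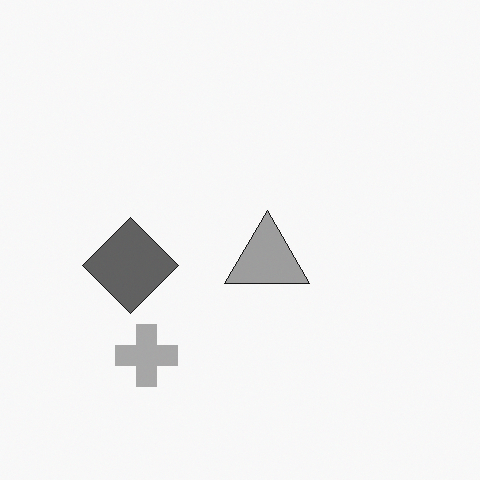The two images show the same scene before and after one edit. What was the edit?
It was converted to grayscale.

All color is removed — every shape is now a shade of grey.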